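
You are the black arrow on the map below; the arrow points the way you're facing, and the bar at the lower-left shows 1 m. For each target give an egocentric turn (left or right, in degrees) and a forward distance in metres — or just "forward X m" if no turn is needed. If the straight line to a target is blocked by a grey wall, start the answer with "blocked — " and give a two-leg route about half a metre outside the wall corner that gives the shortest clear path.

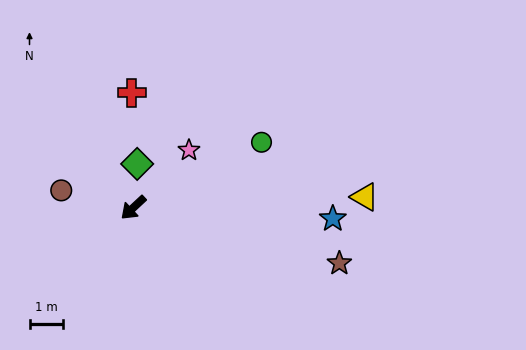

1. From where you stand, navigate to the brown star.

turn left 122°, forward 6.4 m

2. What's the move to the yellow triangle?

turn left 140°, forward 6.9 m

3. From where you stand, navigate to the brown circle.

turn right 56°, forward 2.2 m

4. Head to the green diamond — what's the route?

turn right 138°, forward 1.3 m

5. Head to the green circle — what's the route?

turn left 164°, forward 4.3 m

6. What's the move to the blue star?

turn left 134°, forward 6.0 m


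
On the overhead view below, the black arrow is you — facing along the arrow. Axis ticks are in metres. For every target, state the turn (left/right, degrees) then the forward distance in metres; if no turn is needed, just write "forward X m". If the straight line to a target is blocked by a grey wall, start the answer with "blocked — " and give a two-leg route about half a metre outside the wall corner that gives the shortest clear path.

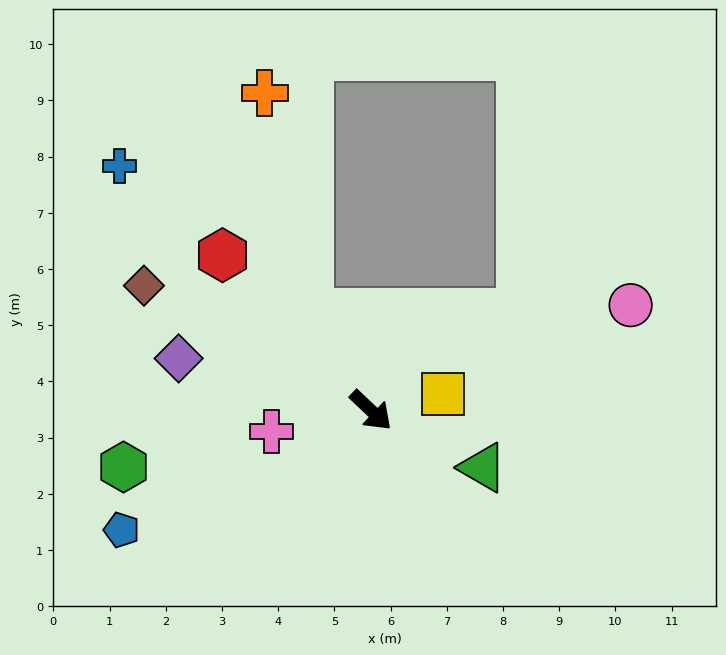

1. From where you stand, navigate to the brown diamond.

turn right 165°, forward 4.6 m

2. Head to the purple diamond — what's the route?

turn right 152°, forward 3.5 m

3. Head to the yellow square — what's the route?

turn left 56°, forward 1.3 m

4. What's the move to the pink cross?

turn right 125°, forward 1.8 m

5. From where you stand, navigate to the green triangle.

turn left 16°, forward 2.2 m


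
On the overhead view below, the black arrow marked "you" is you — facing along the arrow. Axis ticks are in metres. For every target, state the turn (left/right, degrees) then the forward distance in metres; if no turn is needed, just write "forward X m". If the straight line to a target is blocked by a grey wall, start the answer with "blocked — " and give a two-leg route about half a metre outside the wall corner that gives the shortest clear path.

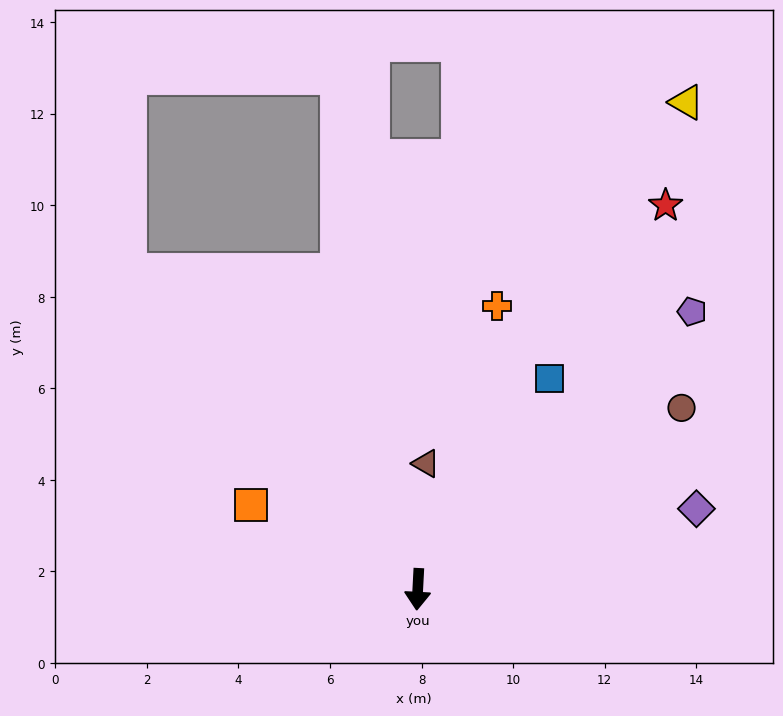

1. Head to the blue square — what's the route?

turn left 151°, forward 5.4 m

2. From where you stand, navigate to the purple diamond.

turn left 109°, forward 6.3 m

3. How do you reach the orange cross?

turn left 167°, forward 6.4 m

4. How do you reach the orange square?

turn right 114°, forward 4.1 m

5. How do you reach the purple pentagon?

turn left 138°, forward 8.5 m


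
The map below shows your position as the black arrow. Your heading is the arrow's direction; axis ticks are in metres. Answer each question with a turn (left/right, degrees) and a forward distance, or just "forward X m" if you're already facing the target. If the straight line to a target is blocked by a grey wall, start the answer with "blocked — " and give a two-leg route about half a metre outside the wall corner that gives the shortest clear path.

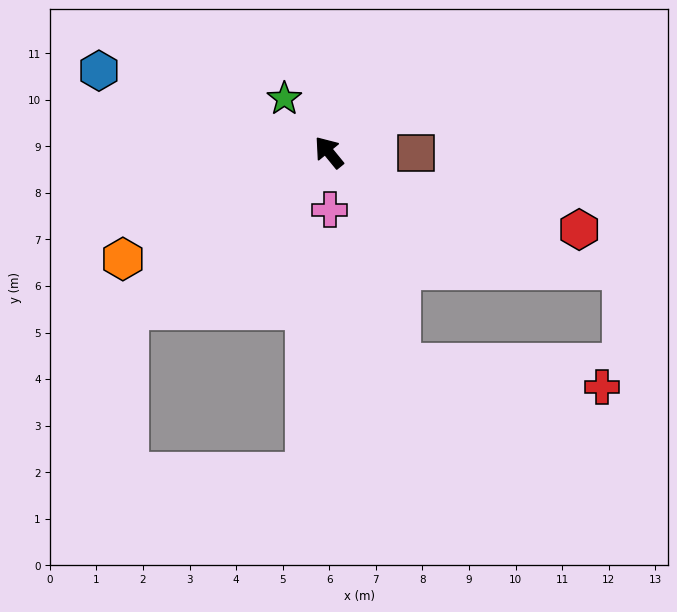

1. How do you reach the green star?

forward 1.5 m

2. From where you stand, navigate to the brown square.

turn right 130°, forward 1.9 m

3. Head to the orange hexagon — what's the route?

turn left 78°, forward 5.0 m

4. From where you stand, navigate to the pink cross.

turn left 142°, forward 1.2 m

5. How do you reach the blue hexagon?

turn left 31°, forward 5.2 m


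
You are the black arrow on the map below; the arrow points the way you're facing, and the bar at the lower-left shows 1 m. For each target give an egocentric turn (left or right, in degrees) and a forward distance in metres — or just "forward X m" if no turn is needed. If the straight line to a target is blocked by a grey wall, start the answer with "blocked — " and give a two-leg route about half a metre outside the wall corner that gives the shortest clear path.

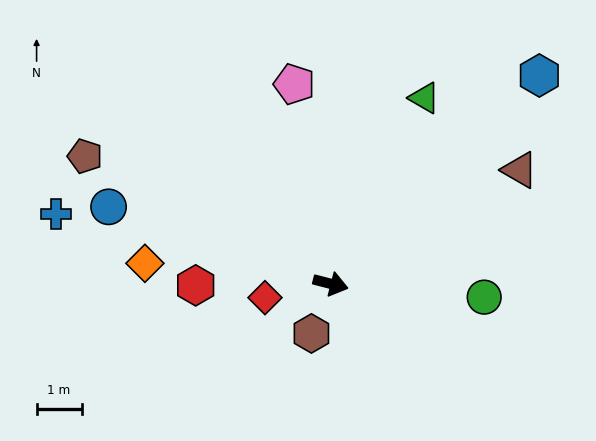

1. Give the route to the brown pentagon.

turn left 167°, forward 6.2 m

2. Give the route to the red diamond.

turn right 154°, forward 1.5 m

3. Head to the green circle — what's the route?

turn left 9°, forward 3.4 m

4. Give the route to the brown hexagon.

turn right 97°, forward 1.2 m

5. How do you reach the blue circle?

turn left 175°, forward 5.2 m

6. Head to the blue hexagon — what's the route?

turn left 59°, forward 6.6 m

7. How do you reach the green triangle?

turn left 78°, forward 4.6 m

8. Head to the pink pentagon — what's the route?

turn left 115°, forward 4.5 m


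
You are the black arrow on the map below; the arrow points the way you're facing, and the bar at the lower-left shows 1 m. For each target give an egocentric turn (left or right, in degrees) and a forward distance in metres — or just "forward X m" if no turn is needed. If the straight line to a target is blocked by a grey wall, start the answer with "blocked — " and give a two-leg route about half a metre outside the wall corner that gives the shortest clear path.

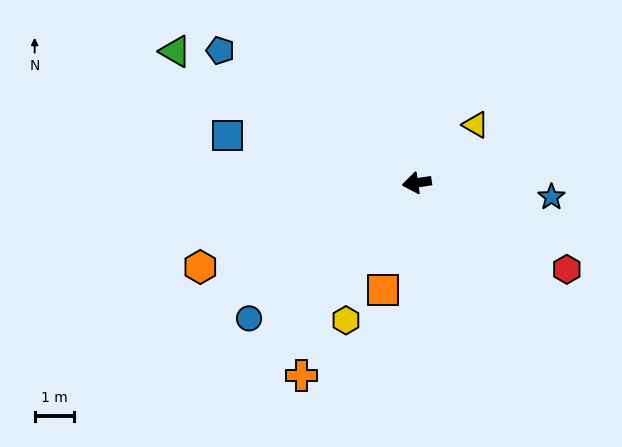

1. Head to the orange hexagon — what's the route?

turn left 13°, forward 5.9 m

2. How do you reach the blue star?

turn left 166°, forward 3.5 m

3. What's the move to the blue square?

turn right 23°, forward 5.0 m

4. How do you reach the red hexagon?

turn left 142°, forward 4.4 m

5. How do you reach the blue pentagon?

turn right 42°, forward 6.0 m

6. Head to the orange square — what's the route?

turn left 64°, forward 2.9 m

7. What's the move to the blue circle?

turn left 30°, forward 5.5 m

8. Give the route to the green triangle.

turn right 37°, forward 7.0 m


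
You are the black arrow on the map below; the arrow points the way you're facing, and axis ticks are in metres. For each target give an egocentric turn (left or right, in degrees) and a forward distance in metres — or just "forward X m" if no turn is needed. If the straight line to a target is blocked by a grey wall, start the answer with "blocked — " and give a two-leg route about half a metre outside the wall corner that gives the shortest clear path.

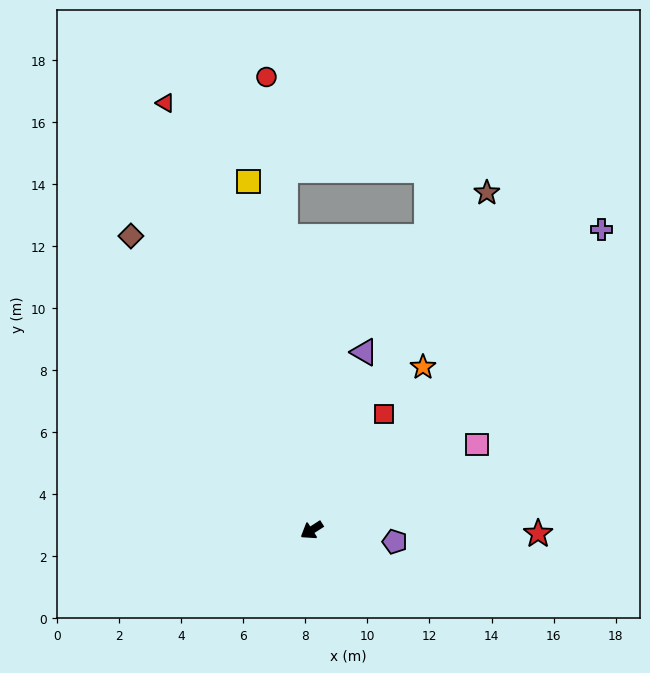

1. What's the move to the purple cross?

turn right 167°, forward 13.5 m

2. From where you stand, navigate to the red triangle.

turn right 104°, forward 14.5 m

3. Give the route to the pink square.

turn left 175°, forward 6.0 m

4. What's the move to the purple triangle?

turn right 139°, forward 6.0 m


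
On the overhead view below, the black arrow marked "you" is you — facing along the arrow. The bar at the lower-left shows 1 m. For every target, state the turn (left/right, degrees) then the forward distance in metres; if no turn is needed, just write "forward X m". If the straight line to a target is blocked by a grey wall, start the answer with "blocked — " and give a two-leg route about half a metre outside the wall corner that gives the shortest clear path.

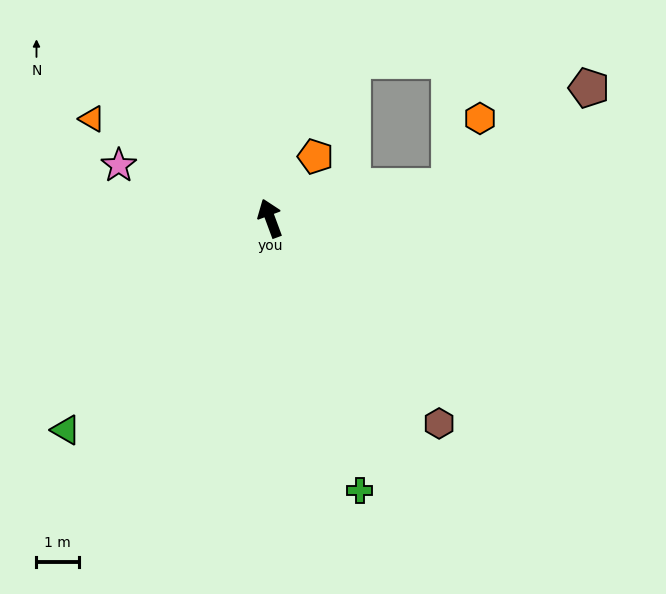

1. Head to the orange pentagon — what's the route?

turn right 57°, forward 1.8 m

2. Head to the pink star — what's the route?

turn left 50°, forward 3.8 m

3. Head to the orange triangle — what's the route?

turn left 41°, forward 4.8 m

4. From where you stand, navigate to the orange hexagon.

blocked — turn right 100°, forward 4.3 m, then turn left 55°, forward 1.8 m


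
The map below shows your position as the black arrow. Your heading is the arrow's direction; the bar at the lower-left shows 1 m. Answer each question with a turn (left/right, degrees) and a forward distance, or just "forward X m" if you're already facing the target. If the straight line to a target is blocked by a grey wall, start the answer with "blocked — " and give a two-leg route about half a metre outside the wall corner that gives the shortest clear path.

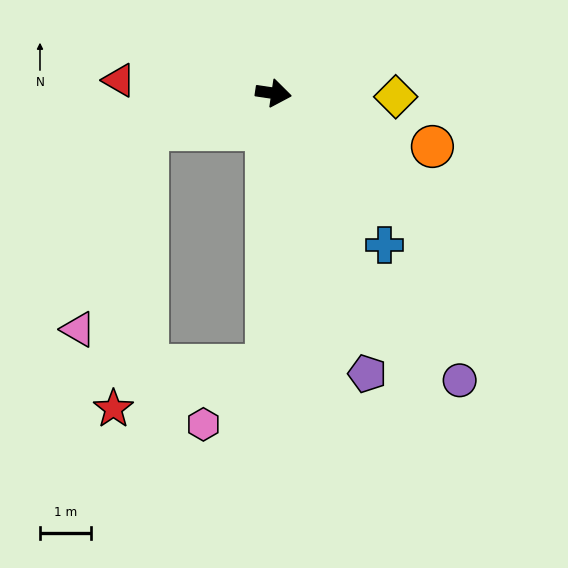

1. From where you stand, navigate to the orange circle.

turn right 10°, forward 3.3 m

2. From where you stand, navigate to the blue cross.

turn right 45°, forward 3.7 m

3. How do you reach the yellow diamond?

turn left 7°, forward 2.4 m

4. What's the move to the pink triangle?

blocked — turn right 156°, forward 2.6 m, then turn left 56°, forward 4.2 m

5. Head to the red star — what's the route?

blocked — turn right 156°, forward 2.6 m, then turn left 68°, forward 5.6 m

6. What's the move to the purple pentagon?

turn right 63°, forward 5.8 m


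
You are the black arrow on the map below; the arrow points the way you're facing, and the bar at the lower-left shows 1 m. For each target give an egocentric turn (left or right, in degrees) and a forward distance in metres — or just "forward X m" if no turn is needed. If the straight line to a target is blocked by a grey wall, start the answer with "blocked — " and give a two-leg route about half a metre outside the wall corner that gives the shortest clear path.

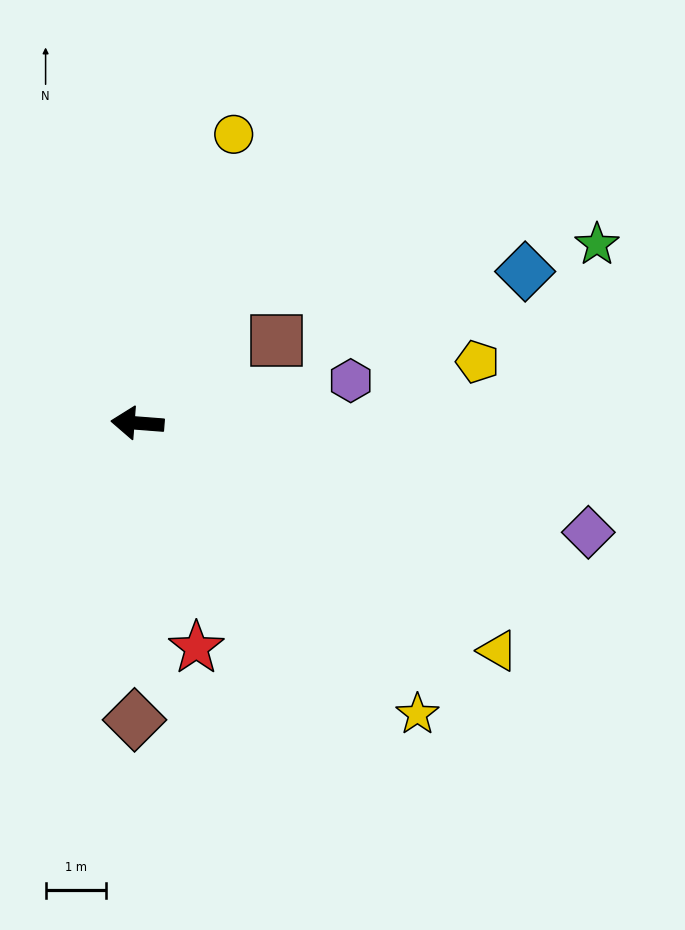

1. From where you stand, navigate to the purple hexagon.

turn right 164°, forward 3.6 m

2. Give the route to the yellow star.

turn left 138°, forward 6.7 m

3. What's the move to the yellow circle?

turn right 104°, forward 5.0 m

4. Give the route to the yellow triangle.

turn left 152°, forward 7.0 m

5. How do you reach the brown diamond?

turn left 94°, forward 4.9 m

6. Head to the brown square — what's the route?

turn right 145°, forward 2.7 m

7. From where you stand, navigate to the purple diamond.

turn left 171°, forward 7.6 m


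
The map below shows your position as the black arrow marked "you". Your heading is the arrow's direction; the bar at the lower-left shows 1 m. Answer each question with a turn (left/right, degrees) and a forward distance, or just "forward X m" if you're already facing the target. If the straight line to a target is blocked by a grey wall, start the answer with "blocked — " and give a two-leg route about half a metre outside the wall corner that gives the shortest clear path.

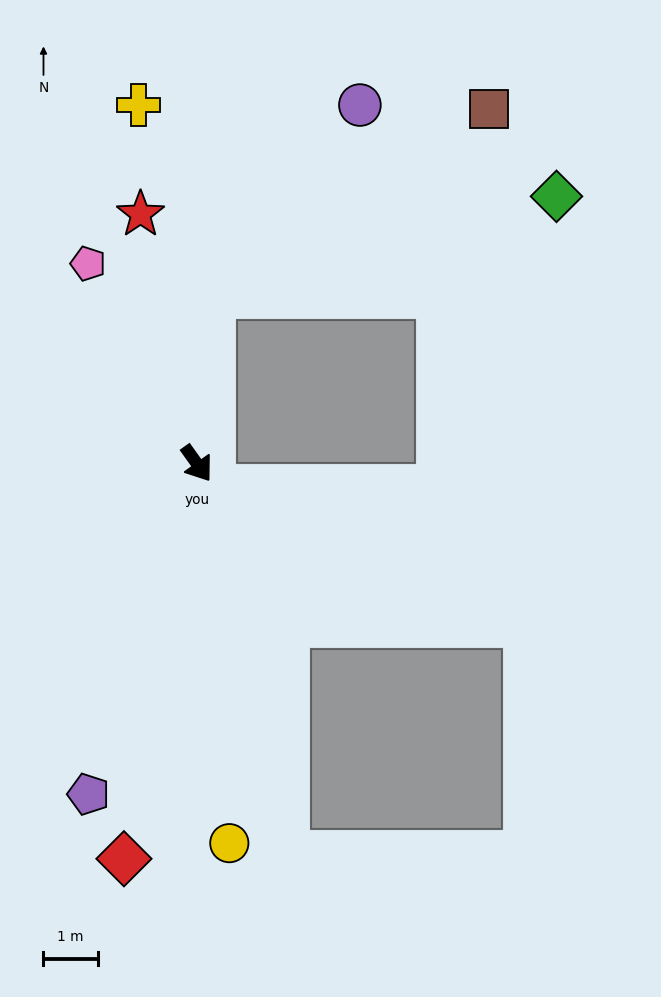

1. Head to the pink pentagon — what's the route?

turn left 173°, forward 4.2 m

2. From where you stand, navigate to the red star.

turn left 157°, forward 4.7 m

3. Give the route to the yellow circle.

turn right 31°, forward 7.0 m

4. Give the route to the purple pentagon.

turn right 54°, forward 6.4 m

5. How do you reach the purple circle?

blocked — turn left 139°, forward 3.1 m, then turn right 32°, forward 4.4 m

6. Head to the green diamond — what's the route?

blocked — turn left 139°, forward 3.1 m, then turn right 68°, forward 6.6 m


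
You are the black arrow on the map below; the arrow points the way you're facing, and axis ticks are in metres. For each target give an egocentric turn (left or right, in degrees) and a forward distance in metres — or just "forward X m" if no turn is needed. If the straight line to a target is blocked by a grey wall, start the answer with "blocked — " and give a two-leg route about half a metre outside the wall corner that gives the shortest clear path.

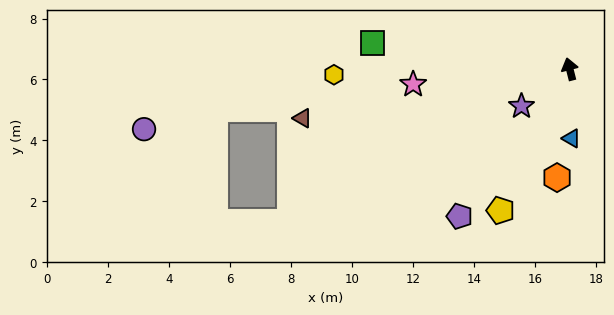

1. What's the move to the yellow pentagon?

turn left 140°, forward 5.2 m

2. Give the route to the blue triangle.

turn left 167°, forward 2.3 m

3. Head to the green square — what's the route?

turn left 68°, forward 6.5 m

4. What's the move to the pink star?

turn left 81°, forward 5.2 m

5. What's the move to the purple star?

turn left 113°, forward 2.0 m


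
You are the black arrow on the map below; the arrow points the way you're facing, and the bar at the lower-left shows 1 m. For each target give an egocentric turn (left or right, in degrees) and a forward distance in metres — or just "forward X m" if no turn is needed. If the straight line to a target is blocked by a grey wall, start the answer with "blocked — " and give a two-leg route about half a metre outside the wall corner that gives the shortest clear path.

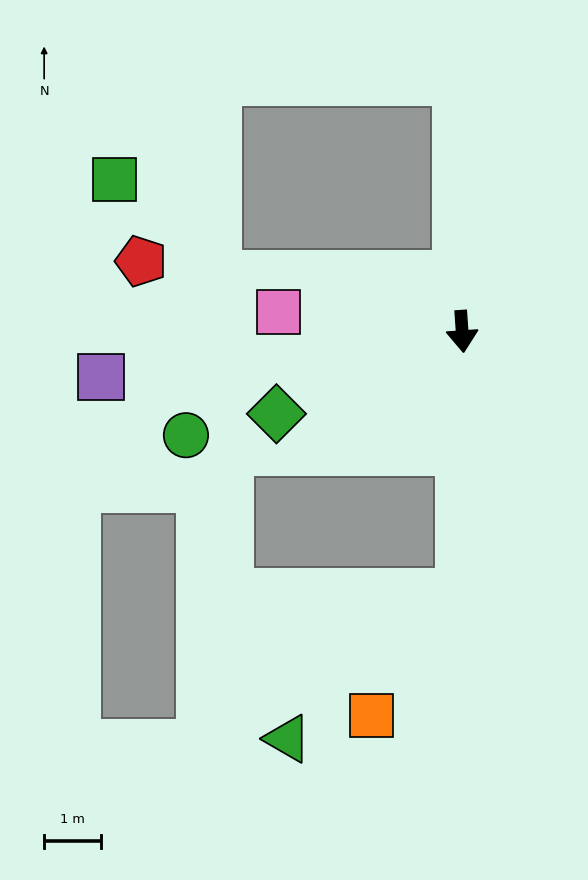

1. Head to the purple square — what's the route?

turn right 87°, forward 6.4 m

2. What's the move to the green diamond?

turn right 70°, forward 3.6 m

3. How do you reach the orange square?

blocked — turn right 5°, forward 4.6 m, then turn right 35°, forward 2.7 m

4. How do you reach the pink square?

turn right 100°, forward 3.3 m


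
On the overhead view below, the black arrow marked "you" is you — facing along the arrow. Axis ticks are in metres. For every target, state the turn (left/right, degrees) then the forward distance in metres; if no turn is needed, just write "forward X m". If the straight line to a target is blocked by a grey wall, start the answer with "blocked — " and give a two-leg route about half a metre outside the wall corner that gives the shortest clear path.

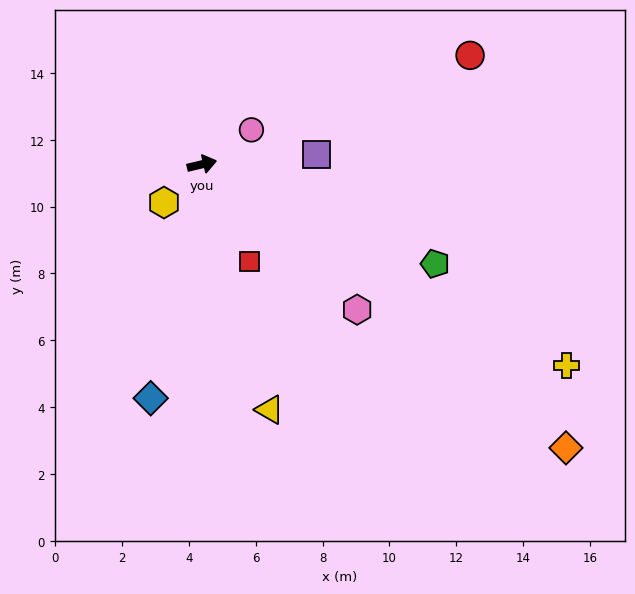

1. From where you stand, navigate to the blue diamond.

turn right 116°, forward 7.2 m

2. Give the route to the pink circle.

turn left 21°, forward 1.8 m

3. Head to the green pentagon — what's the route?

turn right 37°, forward 7.6 m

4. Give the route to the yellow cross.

turn right 42°, forward 12.4 m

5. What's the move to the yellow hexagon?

turn right 148°, forward 1.6 m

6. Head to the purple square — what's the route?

turn right 9°, forward 3.4 m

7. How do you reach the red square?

turn right 77°, forward 3.2 m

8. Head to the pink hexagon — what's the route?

turn right 57°, forward 6.4 m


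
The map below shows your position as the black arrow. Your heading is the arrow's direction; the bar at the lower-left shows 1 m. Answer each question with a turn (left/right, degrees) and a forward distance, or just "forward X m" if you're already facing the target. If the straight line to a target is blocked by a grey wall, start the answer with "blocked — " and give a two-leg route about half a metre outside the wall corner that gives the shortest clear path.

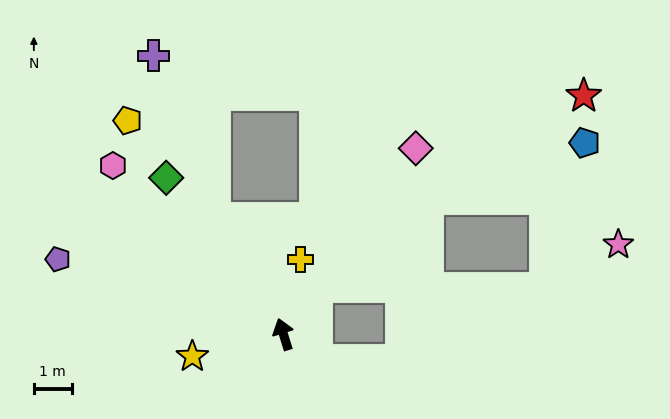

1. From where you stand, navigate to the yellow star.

turn left 86°, forward 2.5 m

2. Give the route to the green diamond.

turn left 20°, forward 5.2 m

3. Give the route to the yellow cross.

turn right 30°, forward 2.0 m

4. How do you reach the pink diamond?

turn right 53°, forward 6.0 m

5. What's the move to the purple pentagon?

turn left 54°, forward 6.3 m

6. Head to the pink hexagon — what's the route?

turn left 28°, forward 6.3 m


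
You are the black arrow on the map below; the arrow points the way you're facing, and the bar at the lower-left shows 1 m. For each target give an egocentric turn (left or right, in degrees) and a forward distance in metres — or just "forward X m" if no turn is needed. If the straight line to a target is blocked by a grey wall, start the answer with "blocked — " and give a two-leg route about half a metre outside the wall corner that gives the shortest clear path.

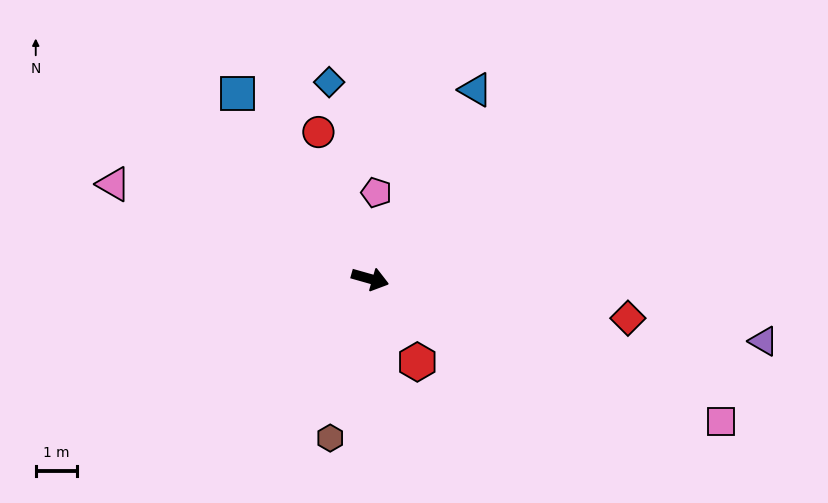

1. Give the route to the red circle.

turn left 125°, forward 3.8 m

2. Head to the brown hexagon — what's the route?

turn right 88°, forward 4.0 m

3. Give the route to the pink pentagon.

turn left 102°, forward 2.1 m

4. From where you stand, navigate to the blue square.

turn left 141°, forward 5.5 m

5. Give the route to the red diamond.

turn left 7°, forward 6.3 m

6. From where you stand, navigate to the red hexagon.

turn right 45°, forward 2.3 m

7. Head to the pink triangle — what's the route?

turn left 176°, forward 6.6 m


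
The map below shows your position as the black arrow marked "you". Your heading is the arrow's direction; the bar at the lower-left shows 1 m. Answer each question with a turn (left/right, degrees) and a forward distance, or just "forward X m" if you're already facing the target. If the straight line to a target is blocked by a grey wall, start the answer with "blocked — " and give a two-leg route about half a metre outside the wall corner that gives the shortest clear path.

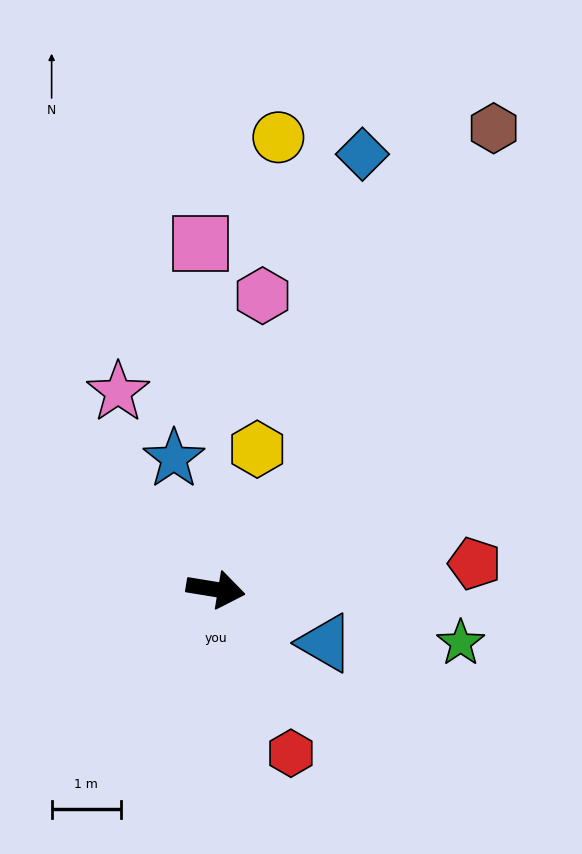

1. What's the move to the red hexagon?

turn right 56°, forward 2.6 m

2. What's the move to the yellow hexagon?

turn left 83°, forward 2.1 m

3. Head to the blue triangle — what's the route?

turn right 17°, forward 1.8 m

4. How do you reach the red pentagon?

turn left 15°, forward 3.7 m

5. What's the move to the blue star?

turn left 117°, forward 2.0 m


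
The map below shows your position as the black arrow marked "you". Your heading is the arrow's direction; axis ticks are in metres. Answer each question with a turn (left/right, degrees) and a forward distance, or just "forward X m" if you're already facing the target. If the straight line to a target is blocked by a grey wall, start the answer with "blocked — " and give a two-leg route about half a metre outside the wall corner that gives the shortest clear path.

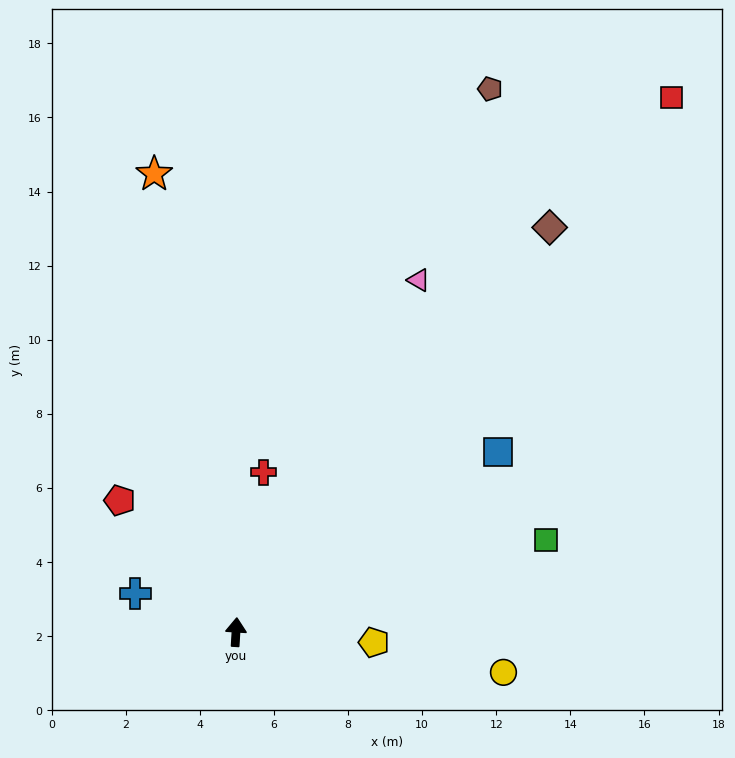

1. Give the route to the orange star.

turn left 14°, forward 12.6 m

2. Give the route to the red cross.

turn right 6°, forward 4.4 m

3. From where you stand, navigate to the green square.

turn right 70°, forward 8.7 m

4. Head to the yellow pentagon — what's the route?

turn right 91°, forward 3.7 m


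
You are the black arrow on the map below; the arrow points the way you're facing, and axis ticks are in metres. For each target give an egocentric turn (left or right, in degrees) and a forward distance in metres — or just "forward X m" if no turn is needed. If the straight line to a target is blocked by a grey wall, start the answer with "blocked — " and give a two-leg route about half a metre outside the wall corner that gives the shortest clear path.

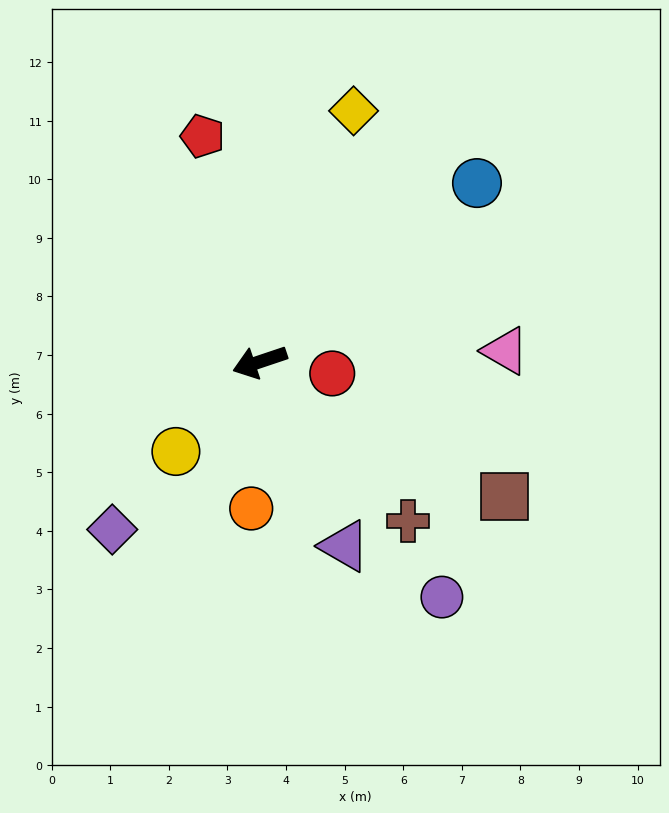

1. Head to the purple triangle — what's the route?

turn left 96°, forward 3.5 m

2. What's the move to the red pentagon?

turn right 94°, forward 4.0 m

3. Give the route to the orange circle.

turn left 68°, forward 2.5 m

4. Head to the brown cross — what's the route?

turn left 114°, forward 3.7 m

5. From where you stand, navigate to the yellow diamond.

turn right 129°, forward 4.6 m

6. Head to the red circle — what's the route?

turn left 152°, forward 1.3 m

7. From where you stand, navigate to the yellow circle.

turn left 28°, forward 2.1 m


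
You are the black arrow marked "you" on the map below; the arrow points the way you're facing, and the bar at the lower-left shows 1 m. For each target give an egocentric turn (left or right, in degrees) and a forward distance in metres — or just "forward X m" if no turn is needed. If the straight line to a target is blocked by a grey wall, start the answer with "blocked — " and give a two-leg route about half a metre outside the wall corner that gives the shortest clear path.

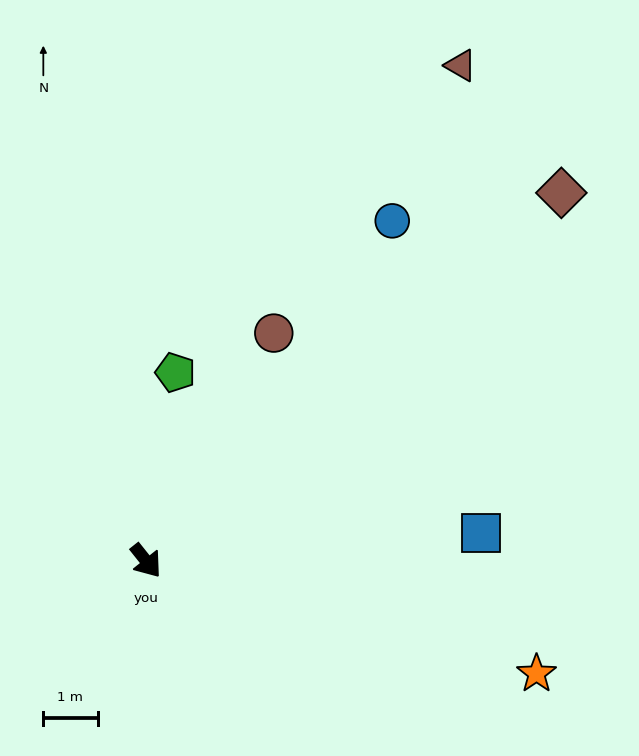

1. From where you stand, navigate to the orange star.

turn left 35°, forward 7.5 m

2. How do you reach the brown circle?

turn left 112°, forward 4.8 m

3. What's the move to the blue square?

turn left 56°, forward 6.2 m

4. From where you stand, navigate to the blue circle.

turn left 106°, forward 7.7 m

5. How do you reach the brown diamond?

turn left 93°, forward 10.2 m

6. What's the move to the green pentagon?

turn left 133°, forward 3.5 m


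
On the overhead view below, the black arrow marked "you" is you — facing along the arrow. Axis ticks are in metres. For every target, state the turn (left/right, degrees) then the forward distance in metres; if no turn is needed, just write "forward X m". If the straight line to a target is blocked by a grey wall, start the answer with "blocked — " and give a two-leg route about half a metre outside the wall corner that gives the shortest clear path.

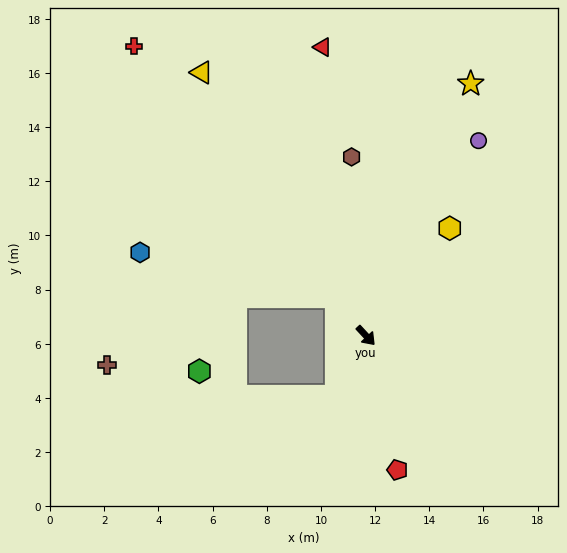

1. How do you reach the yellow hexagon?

turn left 99°, forward 5.0 m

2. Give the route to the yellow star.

turn left 115°, forward 10.1 m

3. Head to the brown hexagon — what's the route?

turn left 142°, forward 6.6 m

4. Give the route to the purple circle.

turn left 107°, forward 8.3 m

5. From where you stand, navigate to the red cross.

turn left 176°, forward 13.7 m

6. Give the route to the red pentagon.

turn right 30°, forward 5.1 m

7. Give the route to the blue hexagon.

blocked — turn left 175°, forward 1.8 m, then turn left 39°, forward 7.4 m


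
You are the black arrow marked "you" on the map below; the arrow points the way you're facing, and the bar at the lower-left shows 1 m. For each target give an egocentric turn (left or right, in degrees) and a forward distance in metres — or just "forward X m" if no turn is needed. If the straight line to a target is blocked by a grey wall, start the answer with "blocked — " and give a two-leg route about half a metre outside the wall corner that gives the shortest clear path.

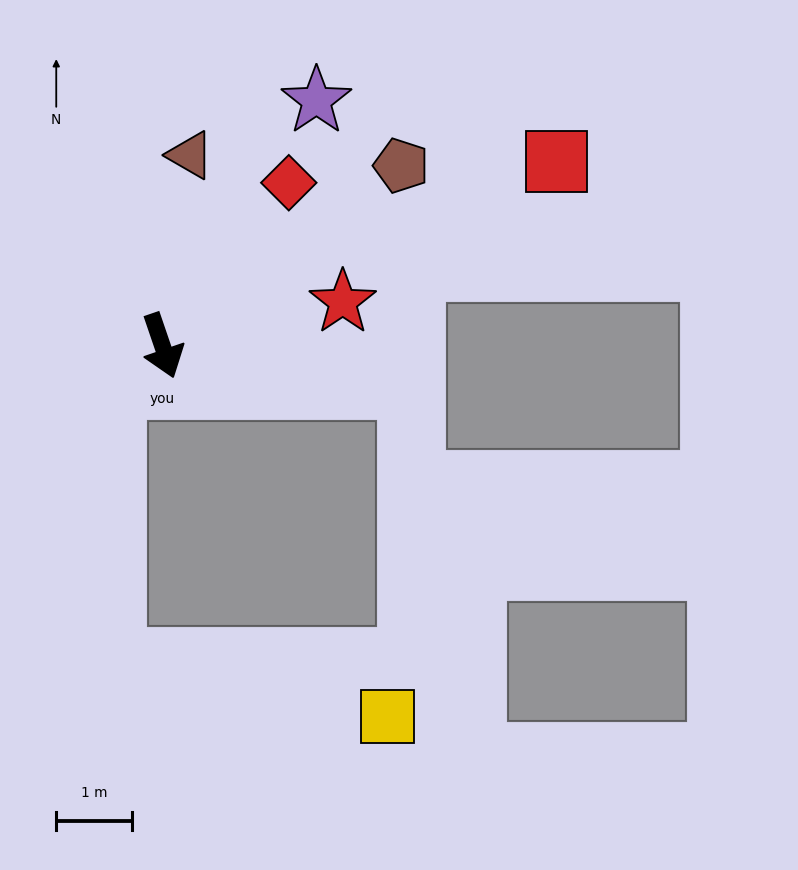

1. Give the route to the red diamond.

turn left 123°, forward 2.7 m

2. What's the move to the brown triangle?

turn left 153°, forward 2.6 m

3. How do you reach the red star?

turn left 85°, forward 2.5 m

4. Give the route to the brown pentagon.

turn left 108°, forward 4.0 m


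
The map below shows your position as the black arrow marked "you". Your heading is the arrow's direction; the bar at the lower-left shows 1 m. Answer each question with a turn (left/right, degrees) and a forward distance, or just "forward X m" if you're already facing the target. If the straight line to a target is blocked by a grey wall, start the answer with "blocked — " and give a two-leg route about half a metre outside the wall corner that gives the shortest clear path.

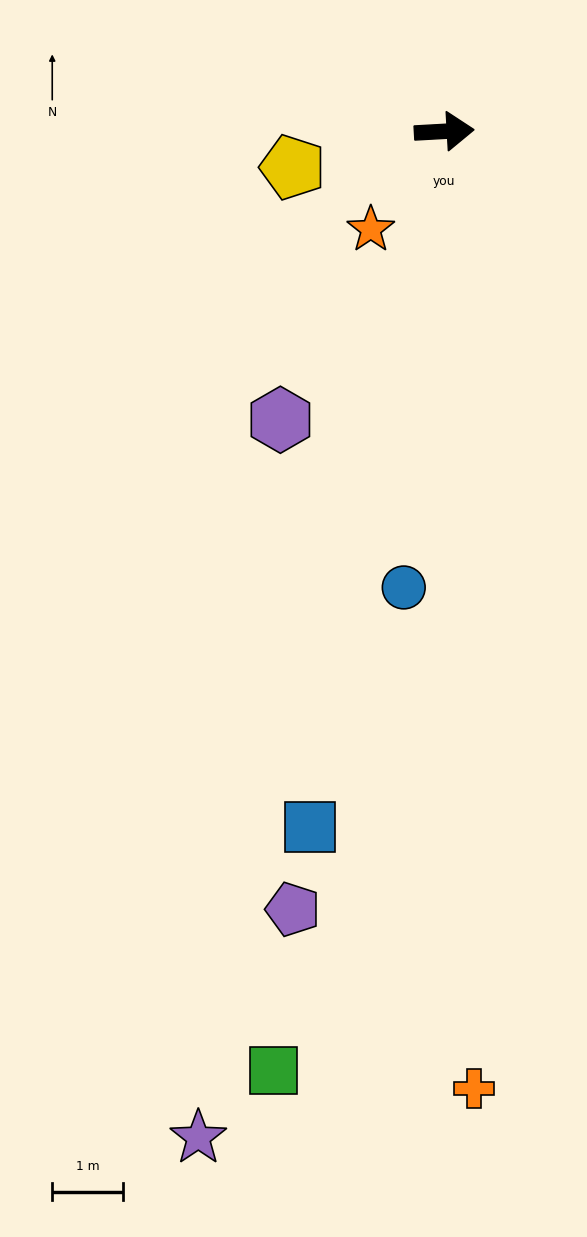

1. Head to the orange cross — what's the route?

turn right 91°, forward 13.6 m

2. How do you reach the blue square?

turn right 104°, forward 10.0 m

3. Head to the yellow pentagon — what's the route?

turn right 170°, forward 2.2 m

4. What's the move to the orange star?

turn right 130°, forward 1.7 m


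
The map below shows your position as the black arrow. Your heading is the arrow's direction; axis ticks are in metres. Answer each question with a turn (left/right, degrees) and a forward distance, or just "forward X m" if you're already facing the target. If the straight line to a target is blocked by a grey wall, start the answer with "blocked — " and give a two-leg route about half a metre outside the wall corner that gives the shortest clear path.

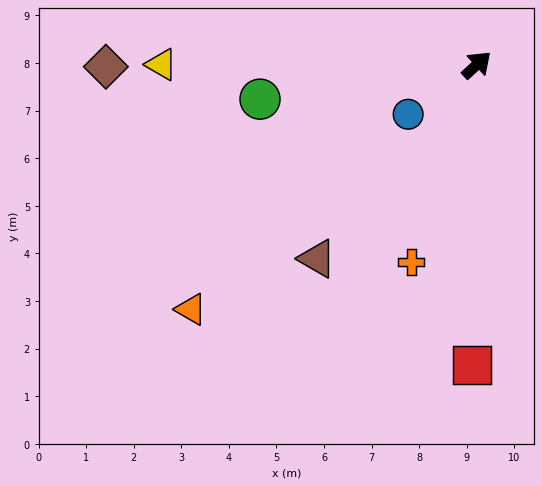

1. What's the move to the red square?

turn right 133°, forward 6.3 m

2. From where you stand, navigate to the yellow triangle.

turn left 138°, forward 6.6 m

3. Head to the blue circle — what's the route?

turn left 173°, forward 1.8 m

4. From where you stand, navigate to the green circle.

turn left 147°, forward 4.6 m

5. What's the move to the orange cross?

turn right 151°, forward 4.4 m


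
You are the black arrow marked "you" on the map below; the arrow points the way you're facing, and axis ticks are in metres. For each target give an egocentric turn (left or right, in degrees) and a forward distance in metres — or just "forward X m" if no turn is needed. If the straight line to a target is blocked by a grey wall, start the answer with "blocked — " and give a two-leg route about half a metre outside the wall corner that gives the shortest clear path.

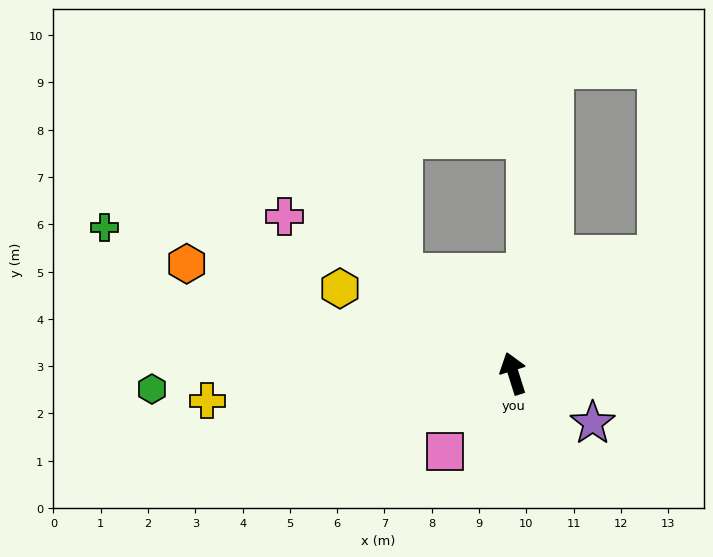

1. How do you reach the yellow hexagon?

turn left 46°, forward 4.1 m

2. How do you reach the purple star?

turn right 140°, forward 2.0 m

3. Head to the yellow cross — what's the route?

turn left 78°, forward 6.5 m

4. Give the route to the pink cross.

turn left 38°, forward 5.9 m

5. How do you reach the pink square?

turn left 121°, forward 2.2 m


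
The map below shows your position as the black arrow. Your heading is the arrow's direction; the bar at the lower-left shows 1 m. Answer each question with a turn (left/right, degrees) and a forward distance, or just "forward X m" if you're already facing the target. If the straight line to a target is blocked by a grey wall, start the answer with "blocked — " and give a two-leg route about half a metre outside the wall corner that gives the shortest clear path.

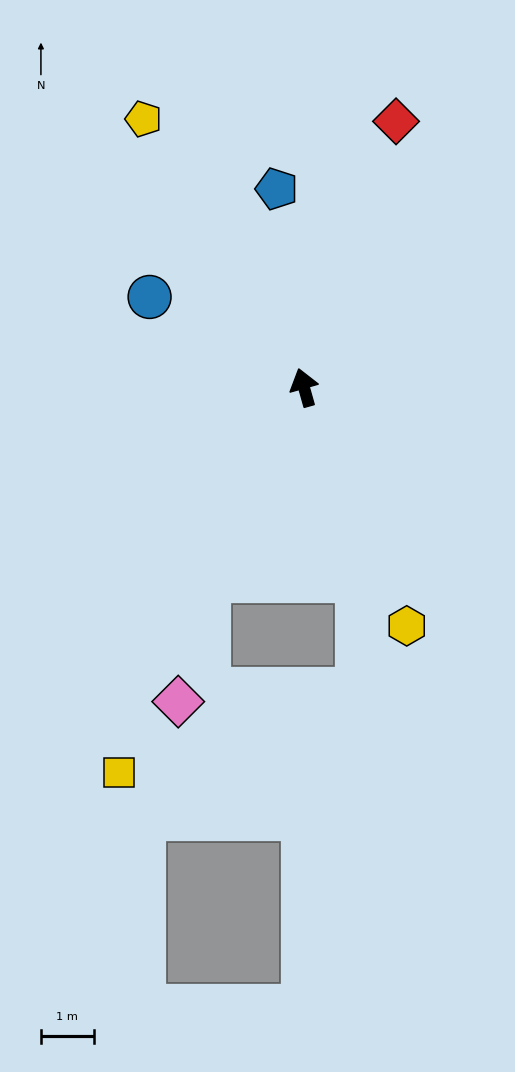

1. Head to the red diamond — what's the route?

turn right 35°, forward 5.3 m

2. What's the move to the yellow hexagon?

turn right 172°, forward 4.9 m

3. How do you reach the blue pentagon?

turn right 8°, forward 3.8 m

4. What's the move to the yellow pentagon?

turn left 15°, forward 5.9 m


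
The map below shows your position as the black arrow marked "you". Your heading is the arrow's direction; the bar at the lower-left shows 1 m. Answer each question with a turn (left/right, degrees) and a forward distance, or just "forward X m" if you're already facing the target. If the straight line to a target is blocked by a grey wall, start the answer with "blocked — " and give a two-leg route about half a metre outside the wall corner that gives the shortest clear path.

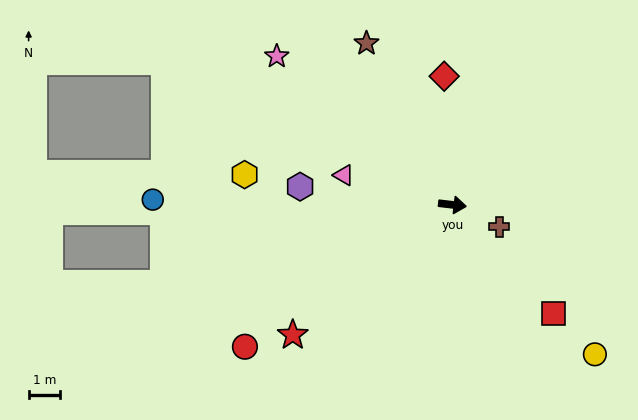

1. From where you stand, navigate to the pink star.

turn left 146°, forward 7.3 m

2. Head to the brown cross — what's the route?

turn right 19°, forward 1.6 m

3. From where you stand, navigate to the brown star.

turn left 125°, forward 5.8 m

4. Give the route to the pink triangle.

turn left 171°, forward 3.6 m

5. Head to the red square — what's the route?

turn right 41°, forward 4.7 m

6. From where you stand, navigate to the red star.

turn right 134°, forward 6.5 m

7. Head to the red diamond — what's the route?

turn left 100°, forward 4.1 m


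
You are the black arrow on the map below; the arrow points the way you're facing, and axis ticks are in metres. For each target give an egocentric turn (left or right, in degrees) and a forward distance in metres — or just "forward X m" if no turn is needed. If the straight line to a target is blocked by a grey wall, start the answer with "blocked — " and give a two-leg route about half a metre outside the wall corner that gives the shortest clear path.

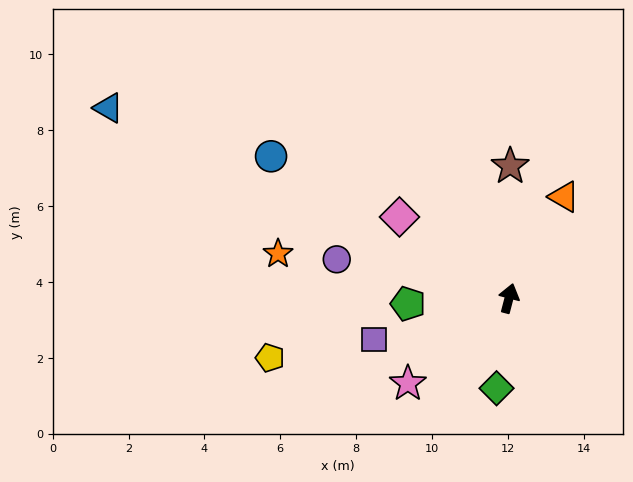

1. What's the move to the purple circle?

turn left 92°, forward 4.7 m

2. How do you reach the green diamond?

turn right 173°, forward 2.4 m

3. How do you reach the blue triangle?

turn left 79°, forward 11.7 m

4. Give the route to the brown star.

turn left 14°, forward 3.5 m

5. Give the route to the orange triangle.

turn right 14°, forward 3.0 m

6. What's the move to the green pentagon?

turn left 108°, forward 2.7 m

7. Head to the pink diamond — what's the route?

turn left 68°, forward 3.6 m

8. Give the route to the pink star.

turn left 145°, forward 3.5 m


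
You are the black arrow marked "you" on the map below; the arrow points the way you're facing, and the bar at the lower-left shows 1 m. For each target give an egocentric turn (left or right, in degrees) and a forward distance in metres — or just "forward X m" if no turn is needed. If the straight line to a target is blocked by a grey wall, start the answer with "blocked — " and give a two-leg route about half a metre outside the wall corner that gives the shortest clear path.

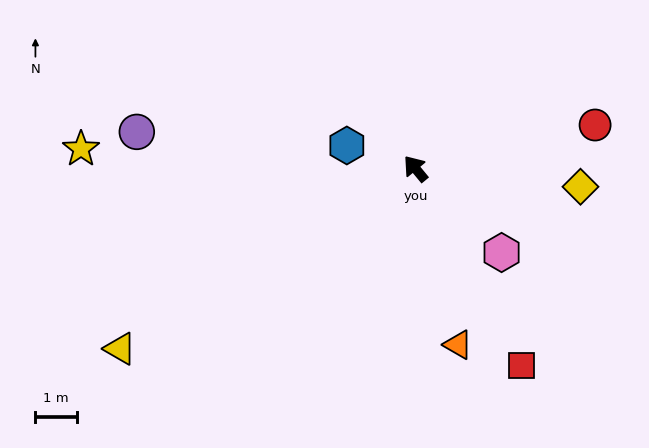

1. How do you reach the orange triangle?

turn left 154°, forward 4.4 m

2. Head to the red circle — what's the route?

turn right 116°, forward 4.5 m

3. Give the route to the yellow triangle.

turn left 82°, forward 8.3 m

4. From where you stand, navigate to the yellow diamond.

turn right 136°, forward 4.0 m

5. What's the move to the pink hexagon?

turn right 174°, forward 2.9 m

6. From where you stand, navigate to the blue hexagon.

turn left 32°, forward 1.7 m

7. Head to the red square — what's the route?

turn left 169°, forward 5.4 m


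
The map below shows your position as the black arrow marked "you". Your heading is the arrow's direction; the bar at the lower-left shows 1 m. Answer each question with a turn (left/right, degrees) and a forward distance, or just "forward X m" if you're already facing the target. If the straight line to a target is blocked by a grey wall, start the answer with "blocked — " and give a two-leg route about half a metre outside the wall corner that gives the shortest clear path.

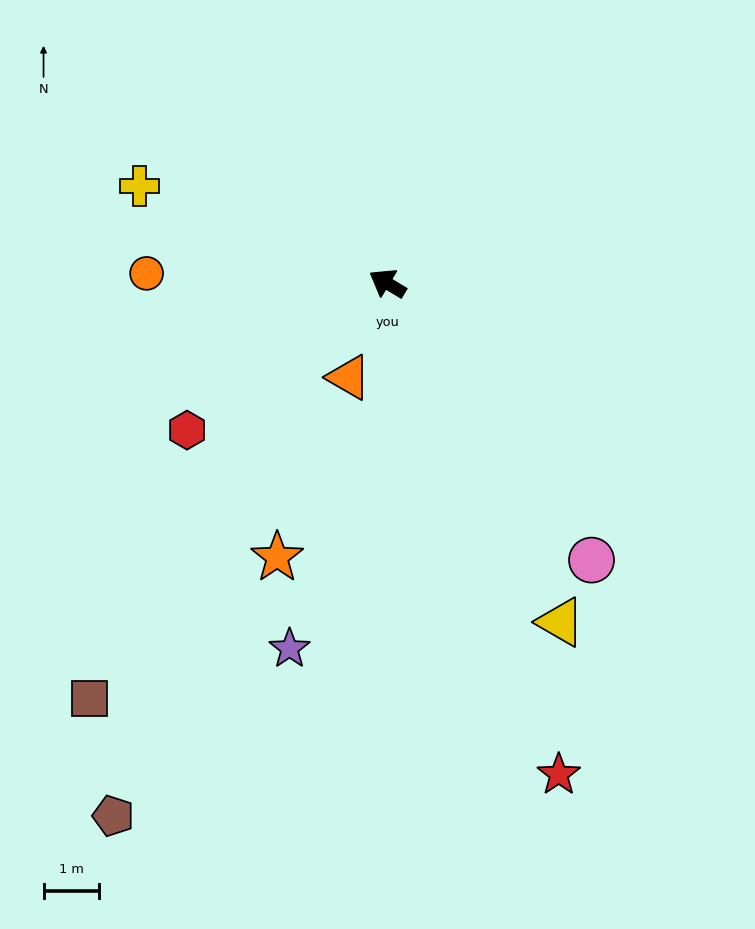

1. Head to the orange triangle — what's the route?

turn left 99°, forward 1.8 m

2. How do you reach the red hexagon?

turn left 67°, forward 4.5 m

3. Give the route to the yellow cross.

turn left 9°, forward 4.8 m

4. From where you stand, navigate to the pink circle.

turn left 157°, forward 6.2 m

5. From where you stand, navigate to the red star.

turn left 140°, forward 9.4 m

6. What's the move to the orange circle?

turn left 29°, forward 4.4 m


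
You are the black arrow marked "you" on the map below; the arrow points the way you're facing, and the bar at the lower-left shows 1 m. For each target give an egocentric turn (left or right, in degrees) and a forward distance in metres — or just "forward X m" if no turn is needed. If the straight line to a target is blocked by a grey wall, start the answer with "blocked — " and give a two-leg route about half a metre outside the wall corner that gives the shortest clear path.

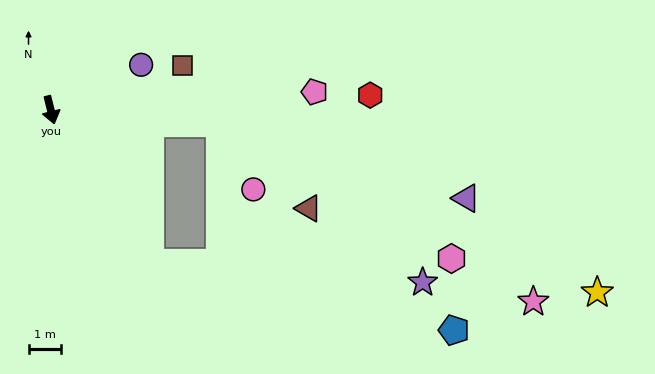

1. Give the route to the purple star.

blocked — turn left 19°, forward 5.6 m, then turn left 53°, forward 8.4 m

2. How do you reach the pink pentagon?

turn left 80°, forward 8.2 m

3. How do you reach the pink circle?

blocked — turn left 71°, forward 5.2 m, then turn right 58°, forward 2.3 m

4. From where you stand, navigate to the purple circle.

turn left 102°, forward 3.1 m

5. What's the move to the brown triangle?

blocked — turn left 71°, forward 5.2 m, then turn right 39°, forward 3.8 m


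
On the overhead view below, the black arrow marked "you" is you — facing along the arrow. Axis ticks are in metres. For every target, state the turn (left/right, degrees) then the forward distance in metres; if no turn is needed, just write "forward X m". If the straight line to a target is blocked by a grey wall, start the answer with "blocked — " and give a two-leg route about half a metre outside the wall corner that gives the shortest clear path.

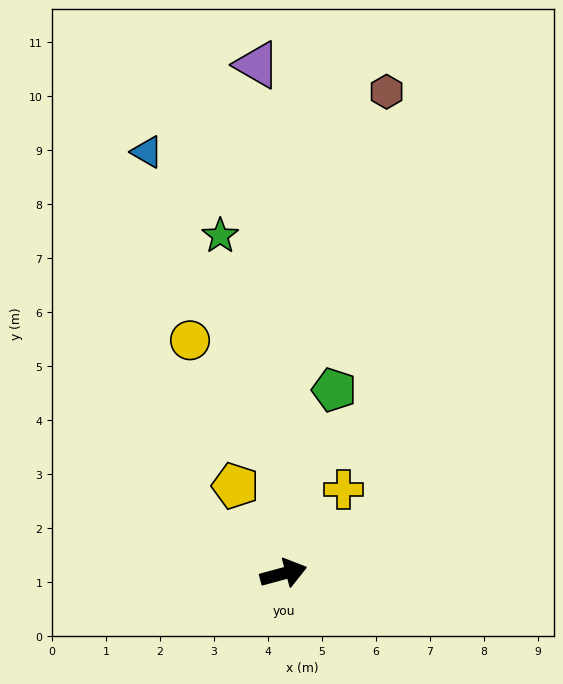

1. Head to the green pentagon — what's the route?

turn left 59°, forward 3.5 m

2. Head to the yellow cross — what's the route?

turn left 39°, forward 1.9 m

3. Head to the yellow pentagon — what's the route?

turn left 104°, forward 1.9 m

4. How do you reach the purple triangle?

turn left 78°, forward 9.4 m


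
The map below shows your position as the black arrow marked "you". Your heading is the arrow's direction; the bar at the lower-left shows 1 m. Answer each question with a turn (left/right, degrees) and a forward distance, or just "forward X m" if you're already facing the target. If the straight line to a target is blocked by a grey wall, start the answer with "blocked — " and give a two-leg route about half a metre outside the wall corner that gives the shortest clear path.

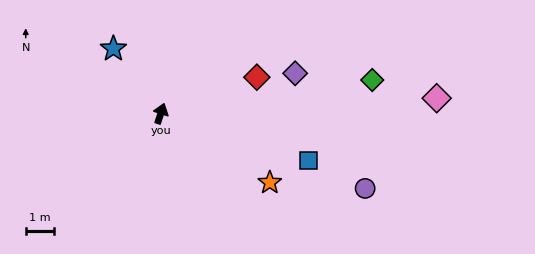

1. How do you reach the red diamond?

turn right 51°, forward 3.7 m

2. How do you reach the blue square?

turn right 90°, forward 5.6 m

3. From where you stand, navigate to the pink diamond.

turn right 69°, forward 9.9 m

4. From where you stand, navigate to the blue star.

turn left 54°, forward 2.9 m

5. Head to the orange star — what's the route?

turn right 104°, forward 4.6 m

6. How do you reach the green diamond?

turn right 63°, forward 7.7 m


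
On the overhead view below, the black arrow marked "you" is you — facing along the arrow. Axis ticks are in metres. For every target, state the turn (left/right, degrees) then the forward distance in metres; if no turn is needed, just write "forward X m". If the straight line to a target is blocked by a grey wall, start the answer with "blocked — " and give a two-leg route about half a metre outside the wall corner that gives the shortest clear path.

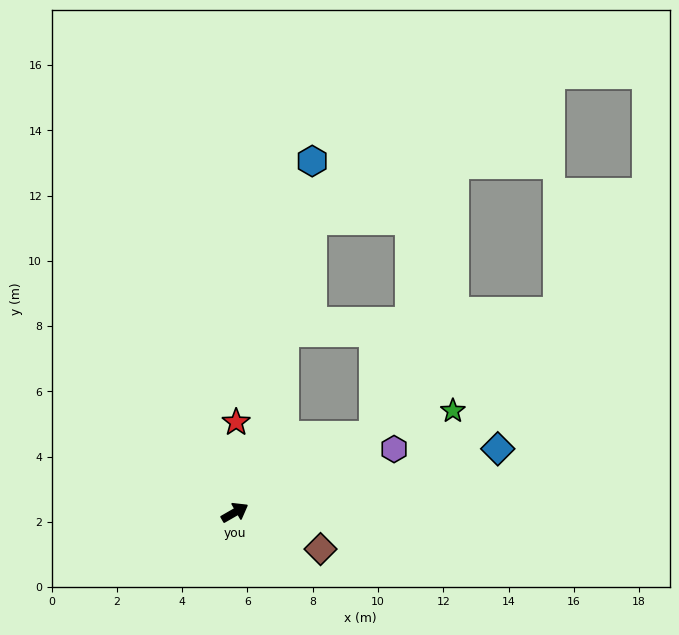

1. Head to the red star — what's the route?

turn left 59°, forward 2.8 m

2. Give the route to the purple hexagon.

turn right 8°, forward 5.3 m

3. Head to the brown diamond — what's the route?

turn right 53°, forward 2.9 m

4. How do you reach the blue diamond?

turn right 16°, forward 8.3 m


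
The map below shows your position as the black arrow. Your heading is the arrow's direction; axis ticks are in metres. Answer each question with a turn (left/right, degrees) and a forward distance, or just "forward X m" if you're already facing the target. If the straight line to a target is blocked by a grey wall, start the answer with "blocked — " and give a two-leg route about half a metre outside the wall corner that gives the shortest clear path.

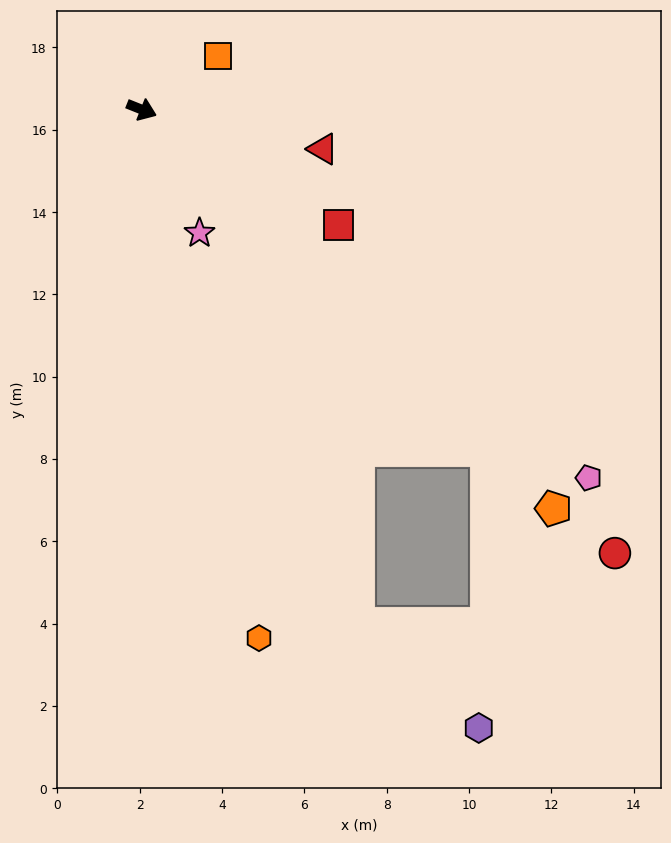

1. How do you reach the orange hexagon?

turn right 56°, forward 13.2 m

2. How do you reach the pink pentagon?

turn right 18°, forward 14.1 m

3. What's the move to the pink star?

turn right 43°, forward 3.3 m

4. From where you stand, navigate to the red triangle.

turn left 10°, forward 4.5 m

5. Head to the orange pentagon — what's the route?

turn right 22°, forward 13.9 m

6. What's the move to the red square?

turn right 9°, forward 5.5 m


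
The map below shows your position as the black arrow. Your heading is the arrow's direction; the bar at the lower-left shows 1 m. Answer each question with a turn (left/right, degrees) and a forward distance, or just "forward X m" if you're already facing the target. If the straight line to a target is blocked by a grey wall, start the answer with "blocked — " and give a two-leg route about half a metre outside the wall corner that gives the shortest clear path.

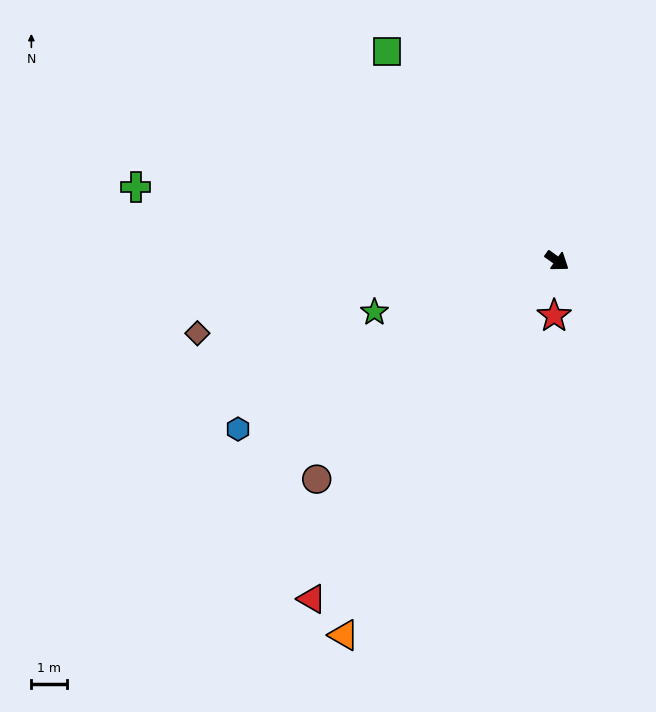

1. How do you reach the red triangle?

turn right 91°, forward 11.8 m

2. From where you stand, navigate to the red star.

turn right 58°, forward 1.5 m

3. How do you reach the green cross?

turn right 155°, forward 12.0 m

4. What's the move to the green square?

turn left 164°, forward 7.6 m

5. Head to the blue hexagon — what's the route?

turn right 117°, forward 10.1 m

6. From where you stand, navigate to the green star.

turn right 129°, forward 5.3 m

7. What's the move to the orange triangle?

turn right 84°, forward 12.1 m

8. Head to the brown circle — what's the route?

turn right 102°, forward 9.1 m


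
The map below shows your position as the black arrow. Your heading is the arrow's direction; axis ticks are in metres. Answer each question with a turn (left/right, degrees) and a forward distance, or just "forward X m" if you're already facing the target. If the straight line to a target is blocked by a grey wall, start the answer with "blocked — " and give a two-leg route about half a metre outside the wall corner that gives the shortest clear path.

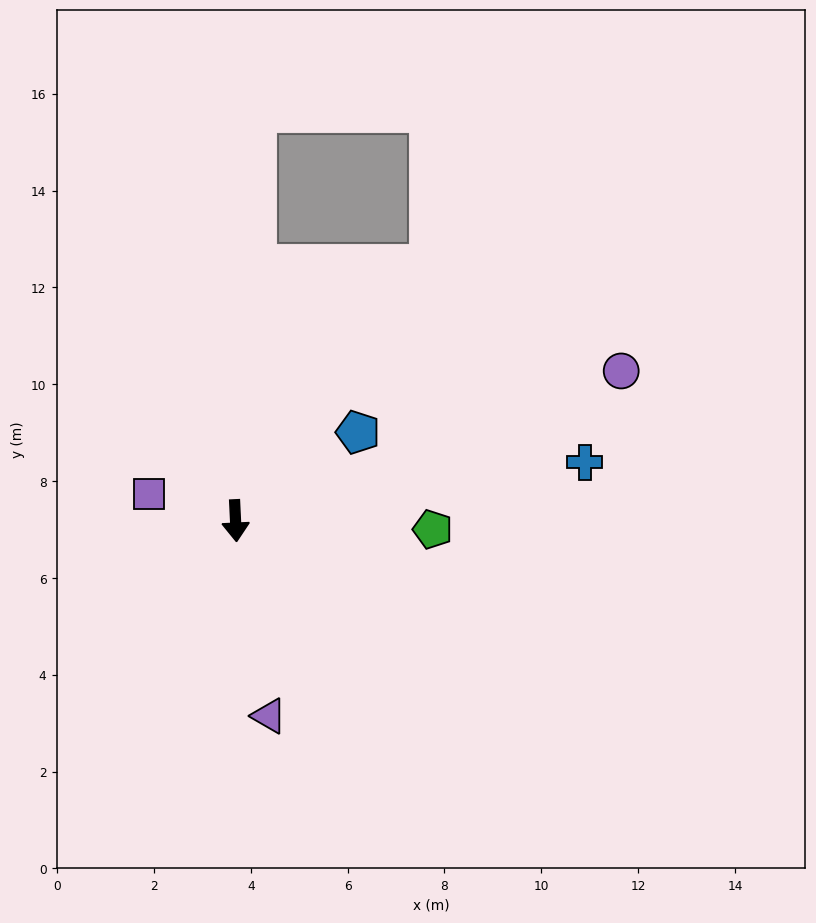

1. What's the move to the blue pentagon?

turn left 123°, forward 3.1 m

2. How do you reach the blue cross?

turn left 97°, forward 7.3 m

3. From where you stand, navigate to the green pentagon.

turn left 85°, forward 4.1 m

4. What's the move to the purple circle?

turn left 108°, forward 8.5 m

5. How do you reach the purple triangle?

turn left 7°, forward 4.1 m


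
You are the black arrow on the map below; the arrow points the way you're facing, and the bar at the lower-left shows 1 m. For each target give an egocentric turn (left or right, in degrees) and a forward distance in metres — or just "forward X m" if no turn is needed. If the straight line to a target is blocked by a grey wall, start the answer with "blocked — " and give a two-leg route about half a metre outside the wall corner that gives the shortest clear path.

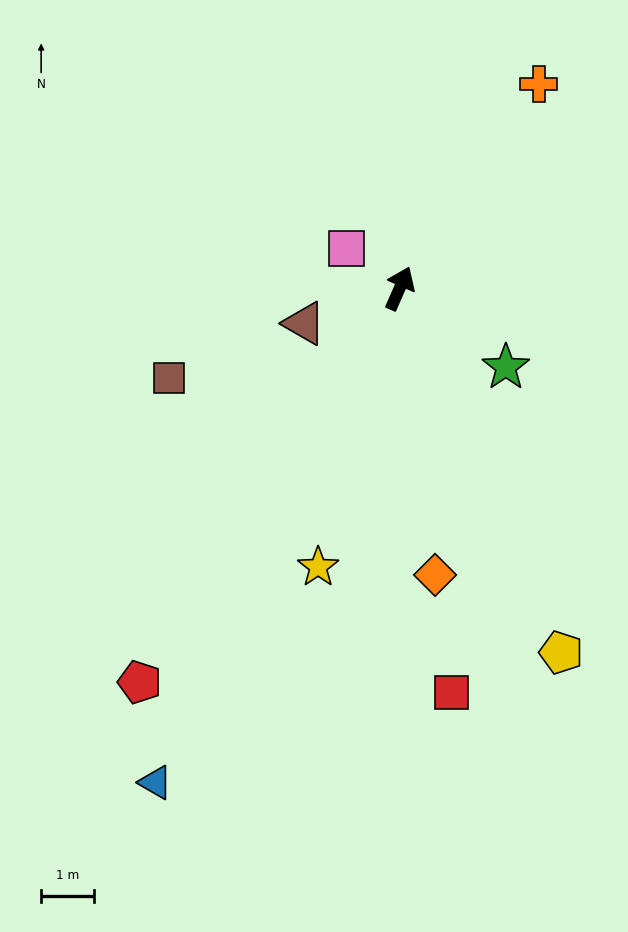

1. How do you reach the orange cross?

turn right 11°, forward 4.7 m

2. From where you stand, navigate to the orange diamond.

turn right 149°, forward 5.5 m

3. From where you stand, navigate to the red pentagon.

turn left 170°, forward 9.0 m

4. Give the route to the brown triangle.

turn left 134°, forward 1.9 m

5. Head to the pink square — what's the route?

turn left 77°, forward 1.3 m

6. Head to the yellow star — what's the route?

turn right 173°, forward 5.5 m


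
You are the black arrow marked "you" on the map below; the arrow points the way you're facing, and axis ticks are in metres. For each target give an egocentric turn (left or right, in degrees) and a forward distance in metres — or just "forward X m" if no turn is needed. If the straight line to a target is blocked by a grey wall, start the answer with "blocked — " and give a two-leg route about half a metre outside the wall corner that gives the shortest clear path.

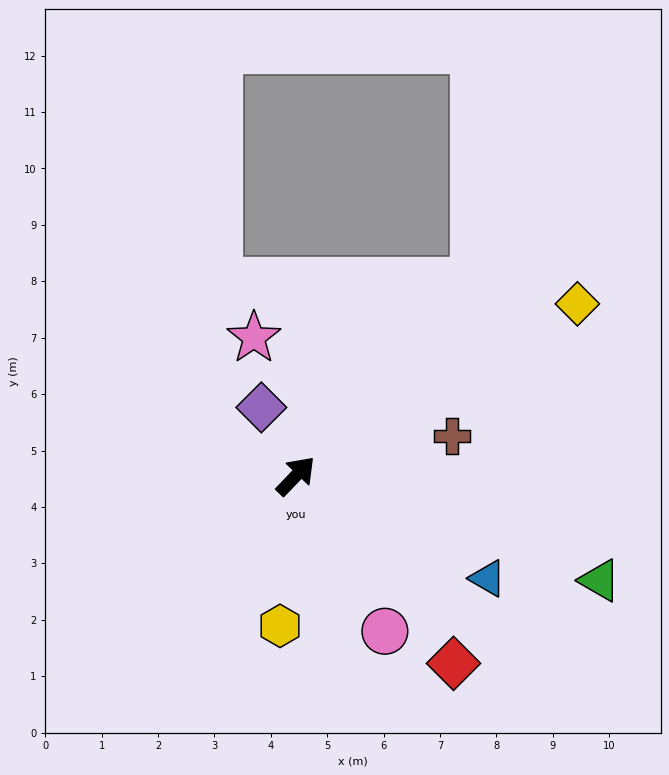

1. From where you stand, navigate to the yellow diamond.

turn right 15°, forward 5.8 m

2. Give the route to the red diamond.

turn right 96°, forward 4.3 m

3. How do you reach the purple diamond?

turn left 70°, forward 1.4 m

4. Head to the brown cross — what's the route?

turn right 32°, forward 2.9 m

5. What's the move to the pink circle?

turn right 106°, forward 3.2 m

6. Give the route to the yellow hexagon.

turn right 142°, forward 2.7 m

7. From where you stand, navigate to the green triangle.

turn right 65°, forward 5.7 m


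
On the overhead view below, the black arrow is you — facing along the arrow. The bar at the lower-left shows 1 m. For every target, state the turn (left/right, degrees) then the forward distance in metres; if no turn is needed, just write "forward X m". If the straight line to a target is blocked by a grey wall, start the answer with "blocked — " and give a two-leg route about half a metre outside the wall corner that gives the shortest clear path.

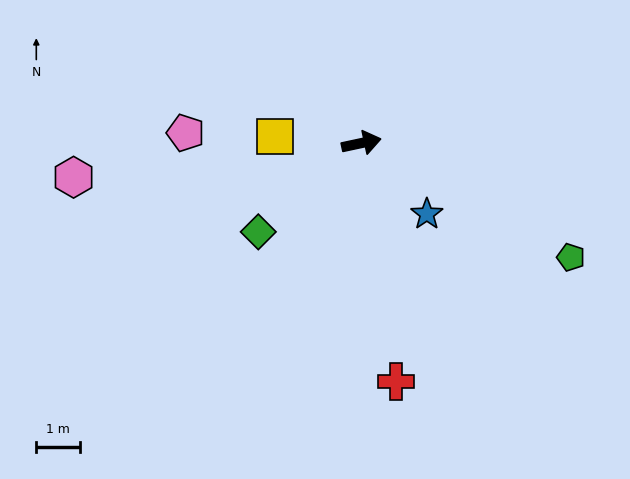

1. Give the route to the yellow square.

turn left 164°, forward 2.0 m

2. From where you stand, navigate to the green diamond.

turn right 151°, forward 3.1 m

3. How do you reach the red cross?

turn right 94°, forward 5.5 m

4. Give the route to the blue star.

turn right 59°, forward 2.2 m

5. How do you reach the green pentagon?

turn right 41°, forward 5.4 m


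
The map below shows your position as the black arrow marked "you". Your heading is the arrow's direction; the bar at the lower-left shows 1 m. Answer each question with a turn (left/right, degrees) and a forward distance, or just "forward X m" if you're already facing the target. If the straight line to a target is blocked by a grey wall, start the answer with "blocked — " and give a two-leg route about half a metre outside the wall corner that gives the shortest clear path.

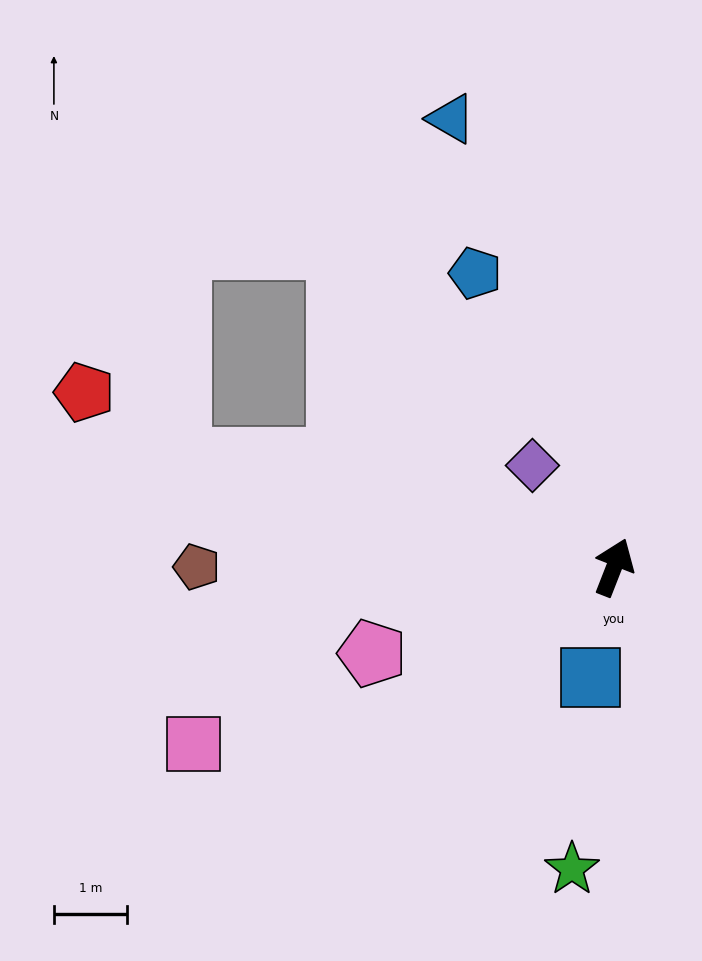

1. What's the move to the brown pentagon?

turn left 111°, forward 5.7 m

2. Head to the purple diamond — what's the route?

turn left 60°, forward 1.8 m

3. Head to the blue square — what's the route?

turn right 171°, forward 1.5 m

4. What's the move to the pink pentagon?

turn left 131°, forward 3.5 m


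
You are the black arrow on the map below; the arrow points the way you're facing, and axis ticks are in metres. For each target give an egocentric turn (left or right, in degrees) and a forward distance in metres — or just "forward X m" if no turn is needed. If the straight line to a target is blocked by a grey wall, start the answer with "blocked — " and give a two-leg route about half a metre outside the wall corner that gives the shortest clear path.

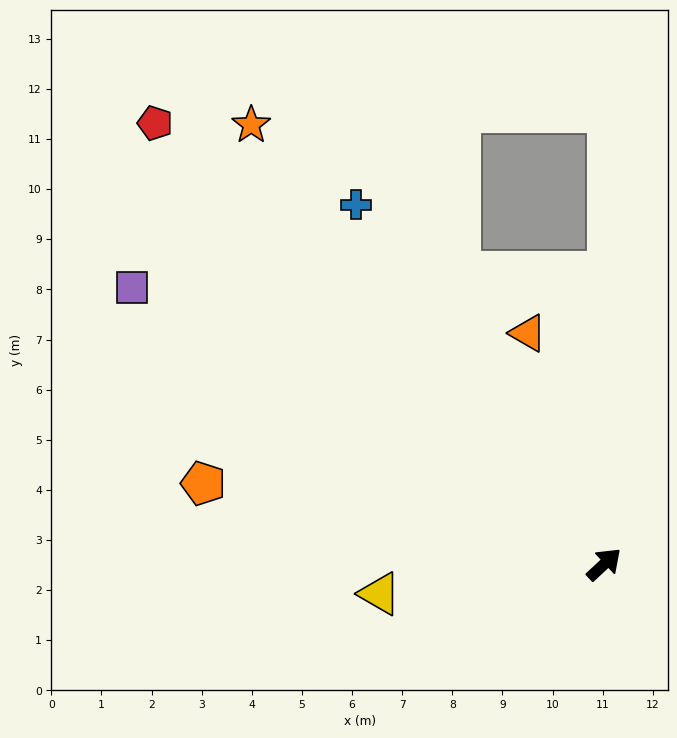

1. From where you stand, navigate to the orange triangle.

turn left 65°, forward 4.9 m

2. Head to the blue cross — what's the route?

turn left 82°, forward 8.7 m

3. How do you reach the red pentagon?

turn left 93°, forward 12.6 m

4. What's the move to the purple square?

turn left 107°, forward 10.9 m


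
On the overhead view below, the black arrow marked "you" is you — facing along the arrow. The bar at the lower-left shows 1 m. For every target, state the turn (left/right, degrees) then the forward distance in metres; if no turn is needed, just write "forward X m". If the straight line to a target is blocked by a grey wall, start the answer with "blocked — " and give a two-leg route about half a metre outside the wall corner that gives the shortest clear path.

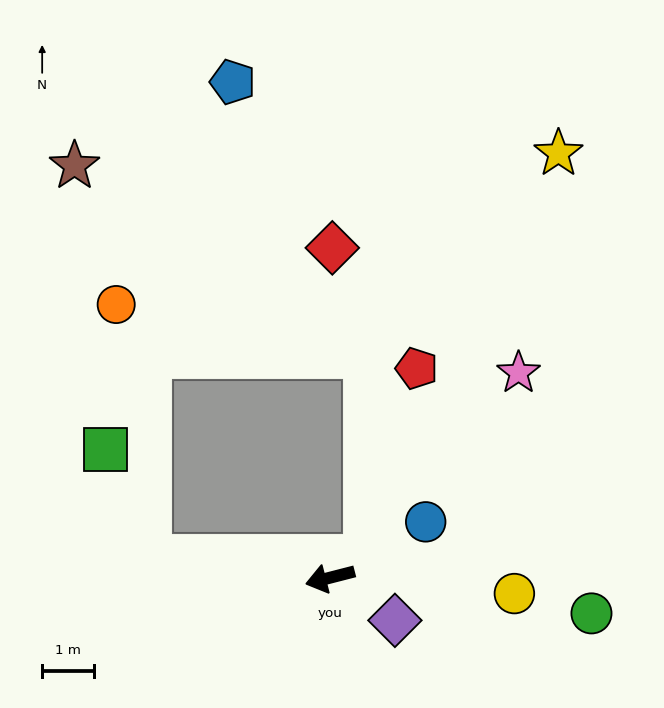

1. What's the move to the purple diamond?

turn left 132°, forward 1.5 m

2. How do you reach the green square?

blocked — turn right 21°, forward 3.5 m, then turn right 61°, forward 2.2 m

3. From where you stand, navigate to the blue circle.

turn right 164°, forward 2.1 m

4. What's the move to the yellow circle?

turn left 161°, forward 3.5 m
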